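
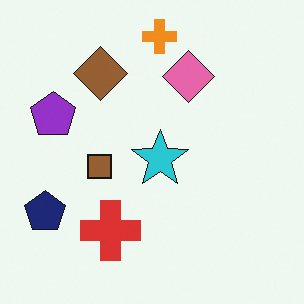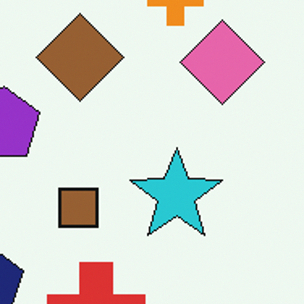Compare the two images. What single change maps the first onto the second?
The second image is the first cropped to a modestly smaller region and rescaled.

The visible shapes are larger and the field of view is narrower; shapes near the original edges may be partly or wholly outside the frame — a crop-and-rescale.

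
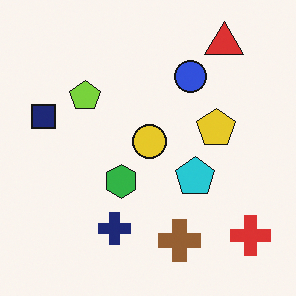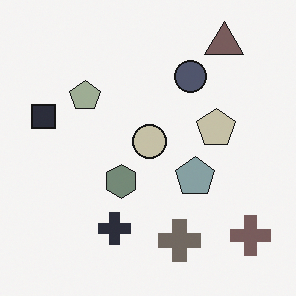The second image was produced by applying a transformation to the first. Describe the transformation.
Made much more muted (saturation change).

All colors are more muted and greyish — a global saturation change.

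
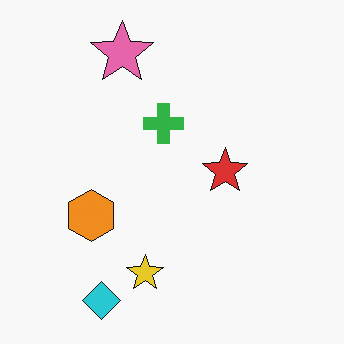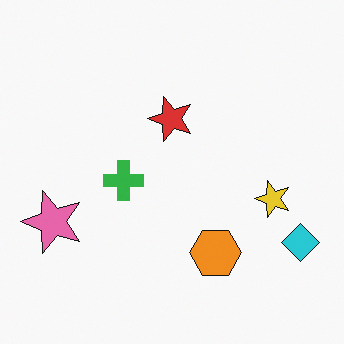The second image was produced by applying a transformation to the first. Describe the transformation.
This is the original image rotated 90° counter-clockwise.

The cyan diamond sits in the bottom-left of the first image and the bottom-right of the second — consistent with a whole-image 90° counter-clockwise rotation.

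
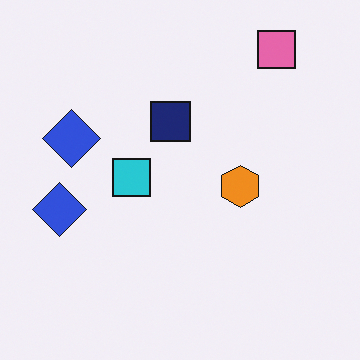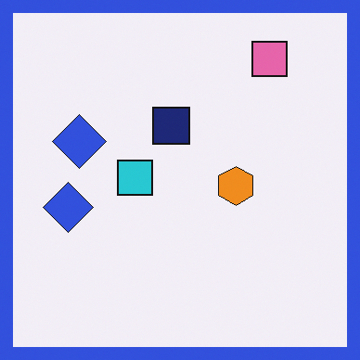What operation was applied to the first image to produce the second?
The image was framed with a blue border.

A solid blue frame runs around the edge of the second image, with the content slightly shrunk inside it.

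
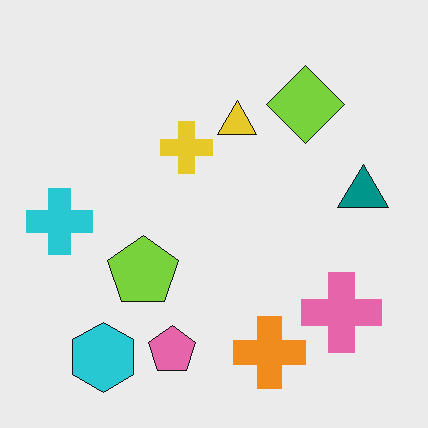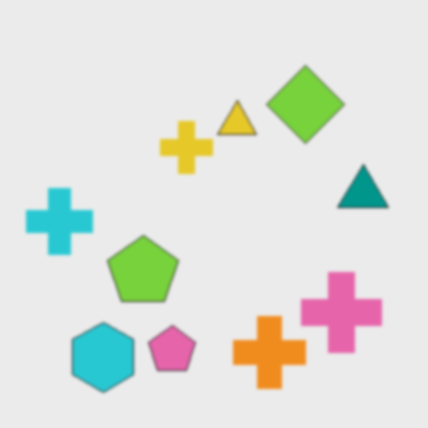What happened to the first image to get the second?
Slightly softened.

Shape edges and outlines are uniformly softened across the whole image.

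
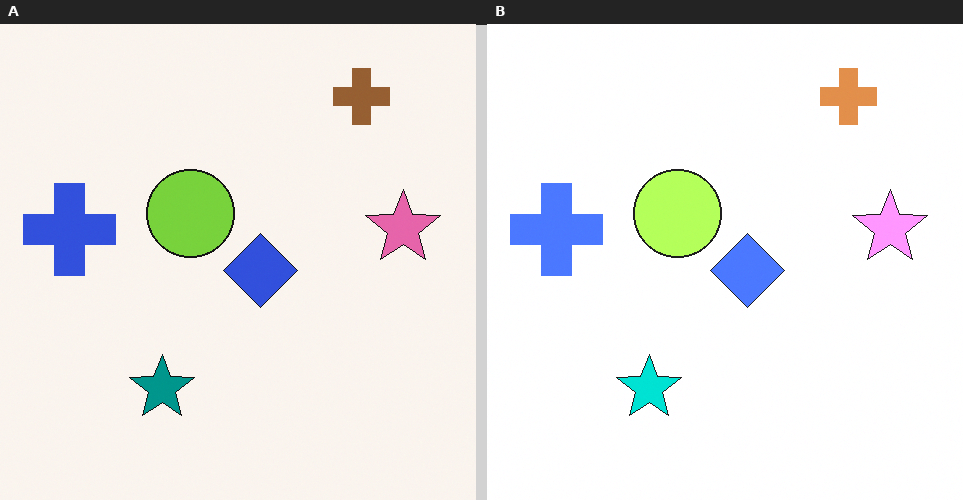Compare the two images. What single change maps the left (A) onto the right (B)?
The right (B) image is the left (A) brightened a lot.

Every pixel — background and shapes alike — is uniformly brightened.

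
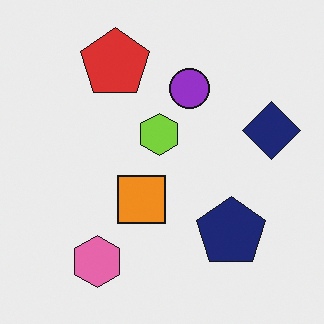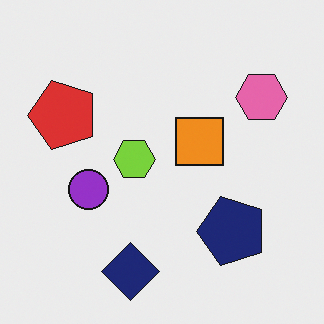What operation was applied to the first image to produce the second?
It was transposed (reflected across the top-left ↔ bottom-right diagonal).

Shapes have swapped their row and column positions — what was in the top-right is now in the bottom-left — a diagonal reflection.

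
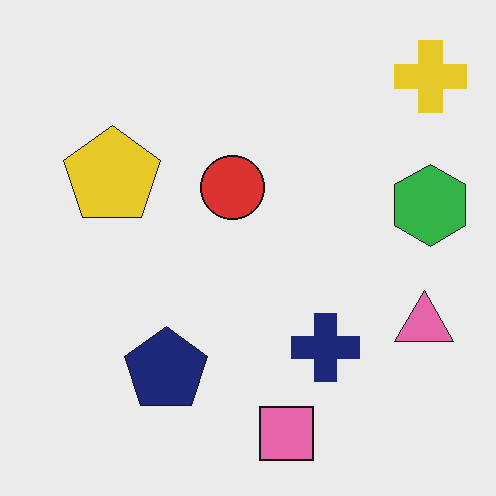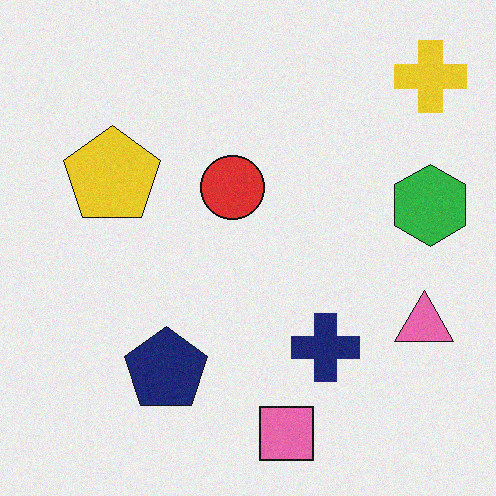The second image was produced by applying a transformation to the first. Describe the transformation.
This is the original image degraded with light additive noise.

Random speckle covers the whole image, including the flat background.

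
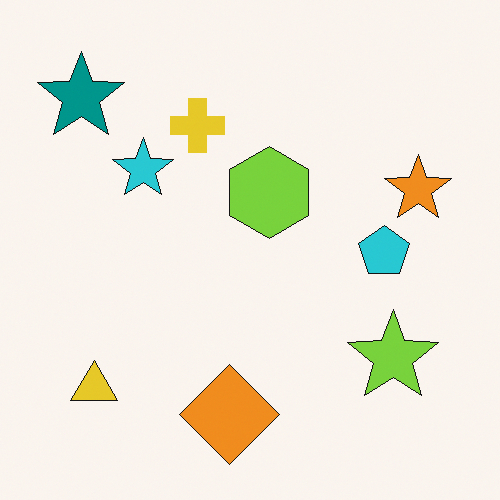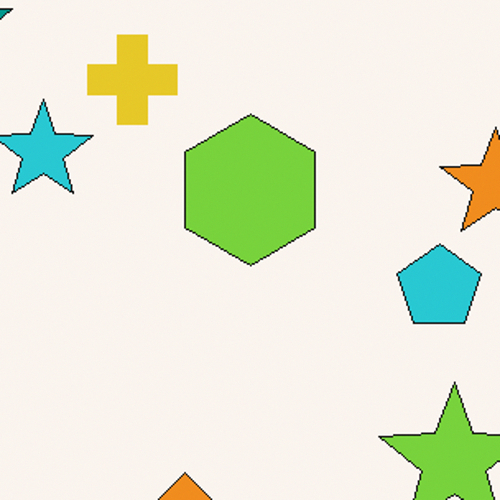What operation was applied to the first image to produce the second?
Cropped tightly and scaled back up.

The visible shapes are larger and the field of view is narrower; shapes near the original edges may be partly or wholly outside the frame — a crop-and-rescale.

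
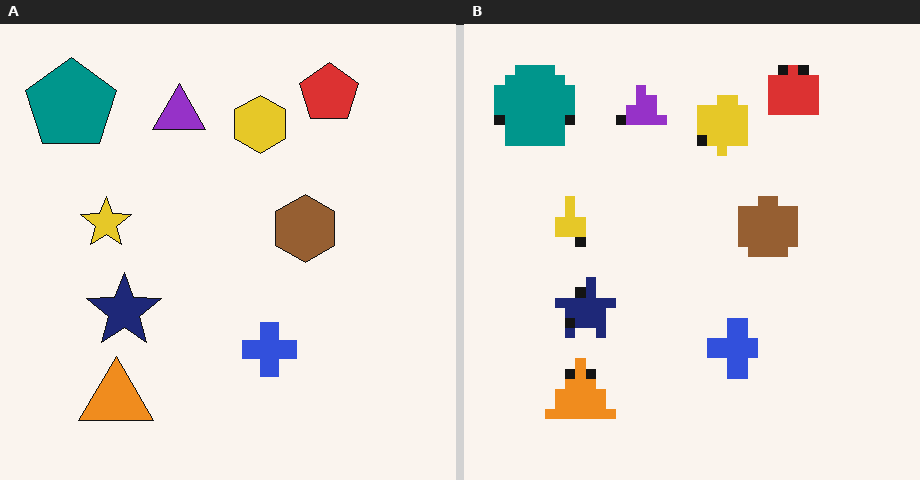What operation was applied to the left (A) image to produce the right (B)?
The image was coarsely pixelated.

Shapes are reduced to large square blocks; fine edges and outlines are lost — a downscale-then-upscale (mosaic) effect.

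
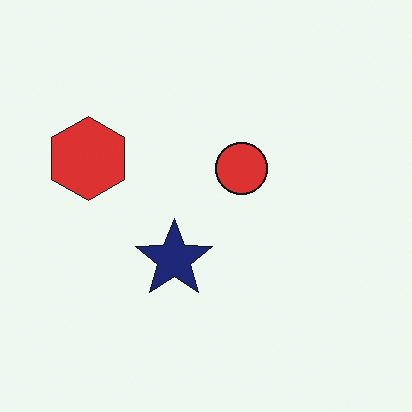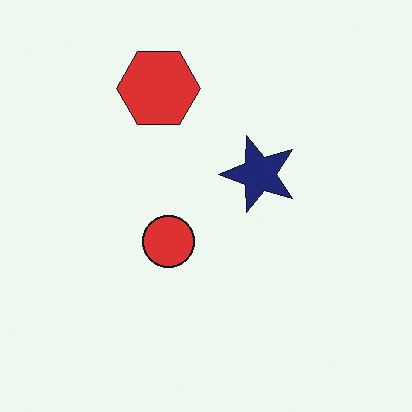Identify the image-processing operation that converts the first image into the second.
Transposed (reflected across the top-left ↔ bottom-right diagonal).

Shapes have swapped their row and column positions — what was in the top-right is now in the bottom-left — a diagonal reflection.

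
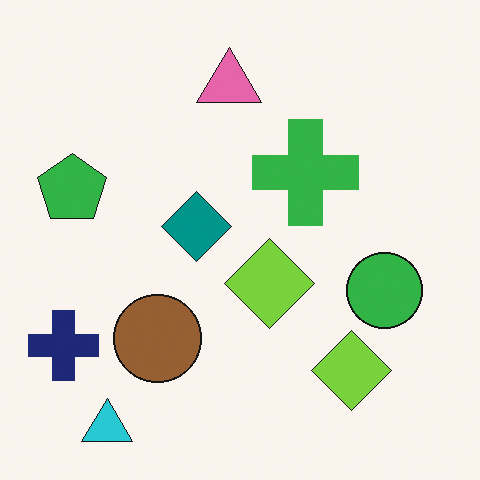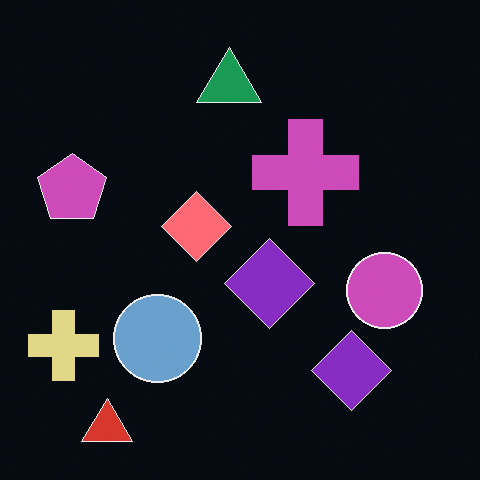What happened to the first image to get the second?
It was color-inverted (negative).

The light background has become dark and every shape's color is its complement — a photographic negative.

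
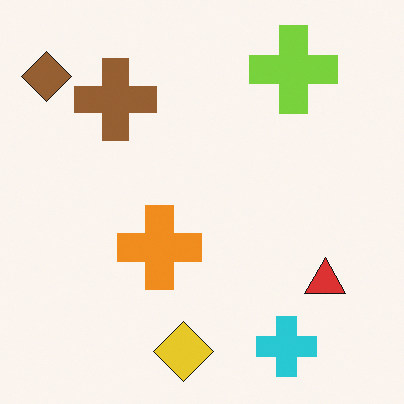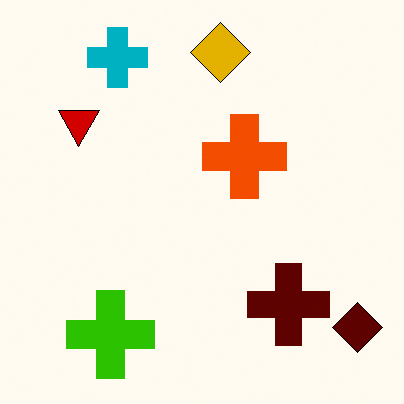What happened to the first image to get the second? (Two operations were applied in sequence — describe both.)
The second image is the first given much higher contrast, then rotated 180°.

Tones are pushed away from mid-grey across the whole image — a global contrast change. The brown diamond sits in the top-left of the first image and the bottom-right of the second — consistent with a whole-image 180° rotation.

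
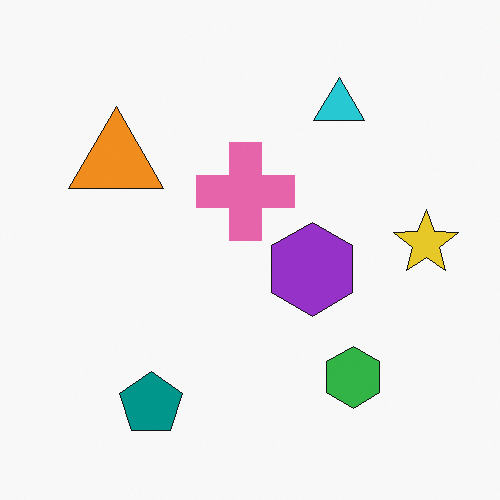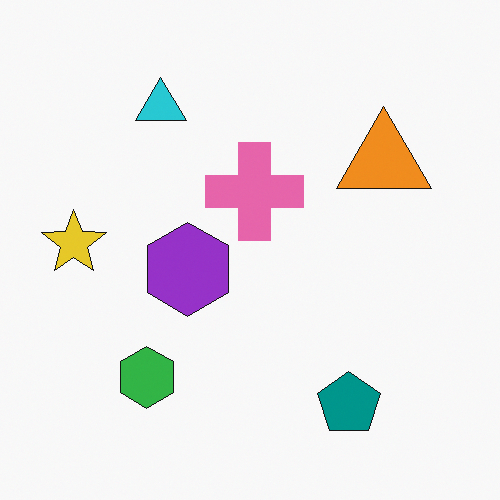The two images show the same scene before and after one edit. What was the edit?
The image was flipped horizontally (left ↔ right).

The yellow star is in the right of the first image and the left of the second — shapes on opposite sides of the vertical midline have swapped in a mirror flip.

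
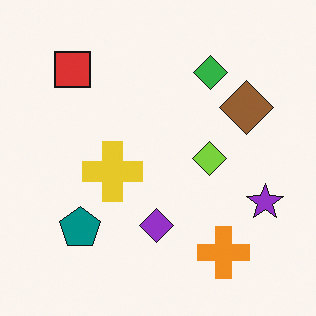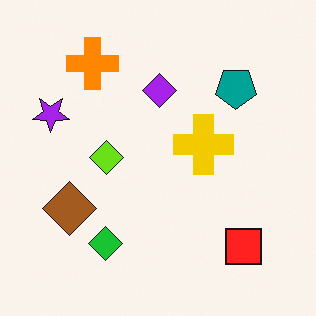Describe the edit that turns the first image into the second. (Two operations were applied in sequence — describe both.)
Rotated 180°, then slightly oversaturated.

The red square sits in the top-left of the first image and the bottom-right of the second — consistent with a whole-image 180° rotation. All colors are more vivid — a global saturation change.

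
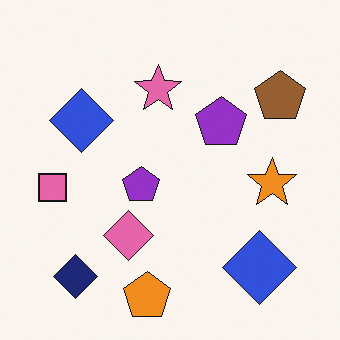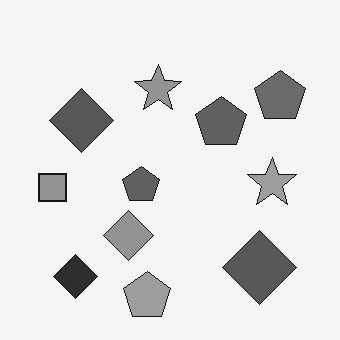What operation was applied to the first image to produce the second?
The transformation is: converted to grayscale.

All color is removed — every shape is now a shade of grey.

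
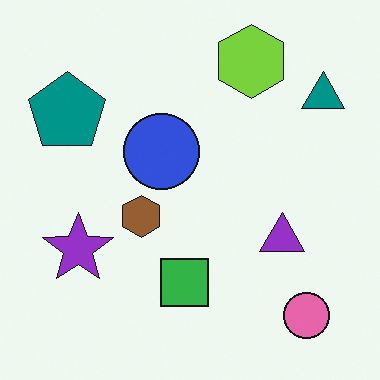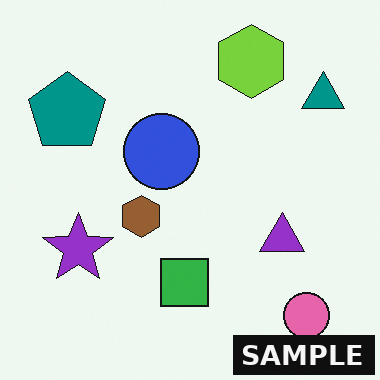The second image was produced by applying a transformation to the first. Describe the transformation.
It was watermarked with the text "SAMPLE" in the lower-right corner.

A dark label reading "SAMPLE" appears in the lower-right corner.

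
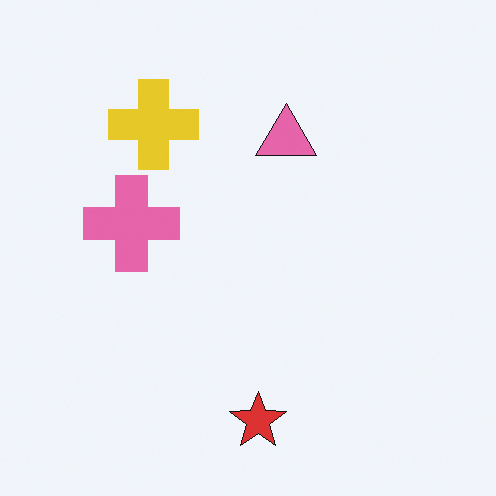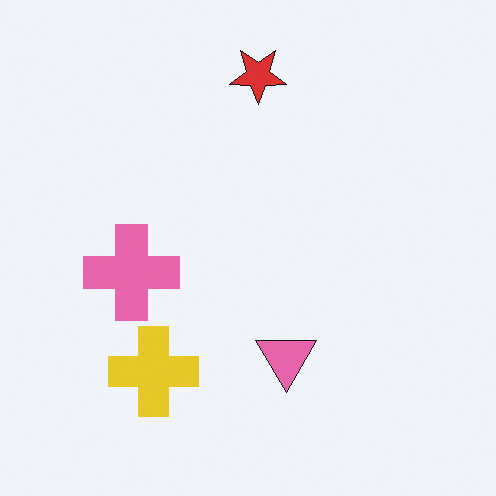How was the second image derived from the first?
This is the original image flipped vertically (top ↔ bottom).

The red star is in the bottom of the first image and the top of the second — shapes on opposite sides of the horizontal midline have swapped in a mirror flip.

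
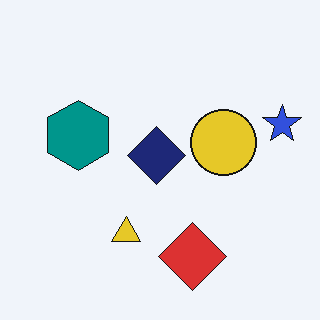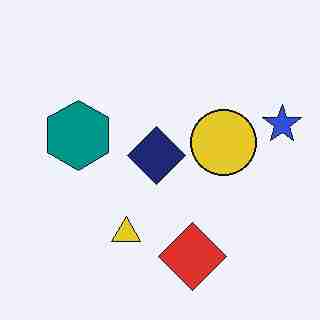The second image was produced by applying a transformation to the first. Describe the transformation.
This is the original image degraded with heavy JPEG compression.

Blocky 8×8 compression artifacts appear around shape edges and the flat background shows ringing — characteristic JPEG degradation.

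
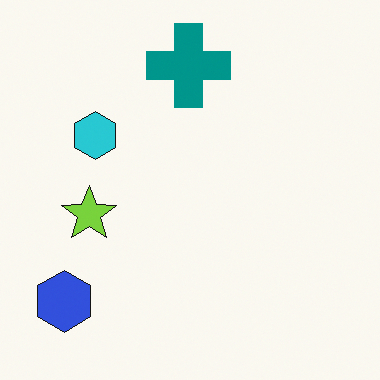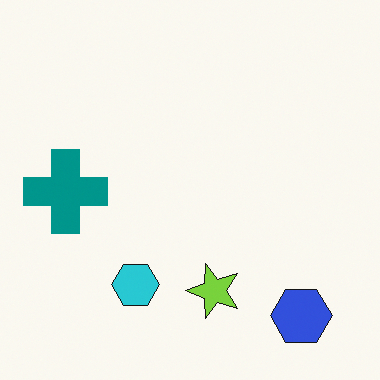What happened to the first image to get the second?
The second image is the first rotated 90° counter-clockwise.

The blue hexagon sits in the bottom-left of the first image and the bottom-right of the second — consistent with a whole-image 90° counter-clockwise rotation.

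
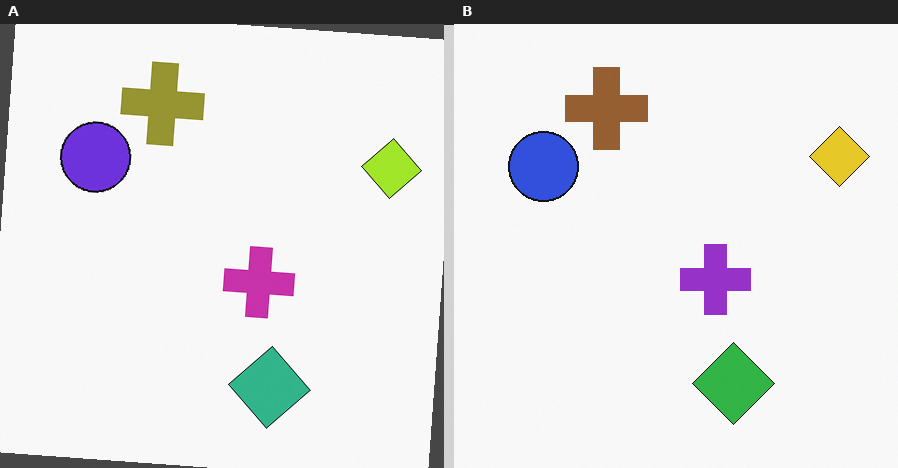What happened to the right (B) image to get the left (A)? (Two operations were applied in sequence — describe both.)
The transformation is: rotated clockwise by a slight angle, then hue-shifted by a small amount.

Every shape is tilted by the same angle and the image corners show triangular fill wedges — a whole-image rotation by a non-right angle. Every shape's color has rotated by the same amount around the hue wheel — a uniform hue shift.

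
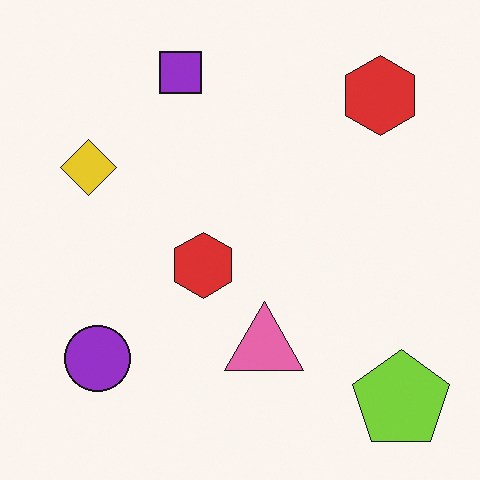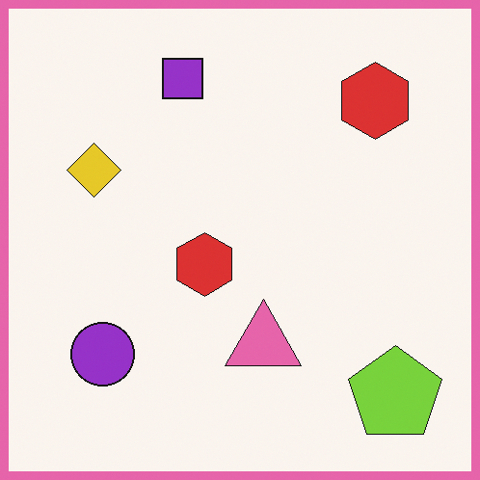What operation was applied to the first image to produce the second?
It was framed with a pink border.

A solid pink frame runs around the edge of the second image, with the content slightly shrunk inside it.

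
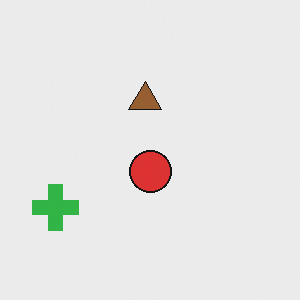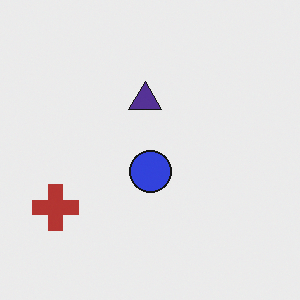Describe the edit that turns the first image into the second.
Hue-shifted by a large amount.

Every shape's color has rotated by the same amount around the hue wheel — a uniform hue shift.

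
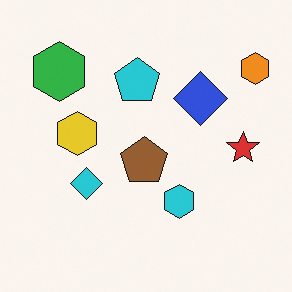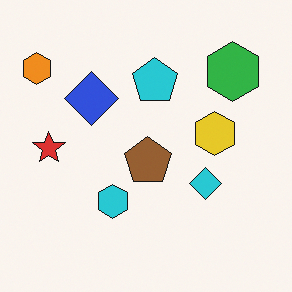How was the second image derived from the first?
This is the original image flipped horizontally (left ↔ right).

The orange hexagon is in the top-right of the first image and the top-left of the second — shapes on opposite sides of the vertical midline have swapped in a mirror flip.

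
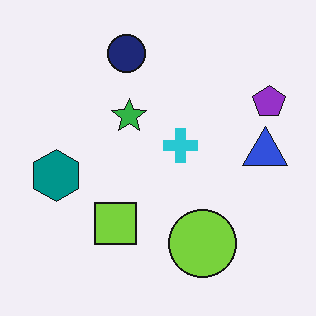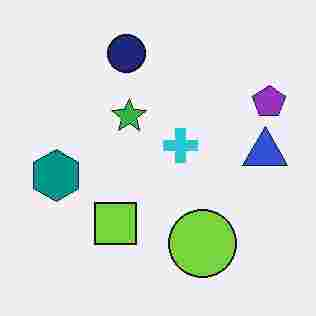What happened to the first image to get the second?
Degraded with heavy JPEG compression.

Blocky 8×8 compression artifacts appear around shape edges and the flat background shows ringing — characteristic JPEG degradation.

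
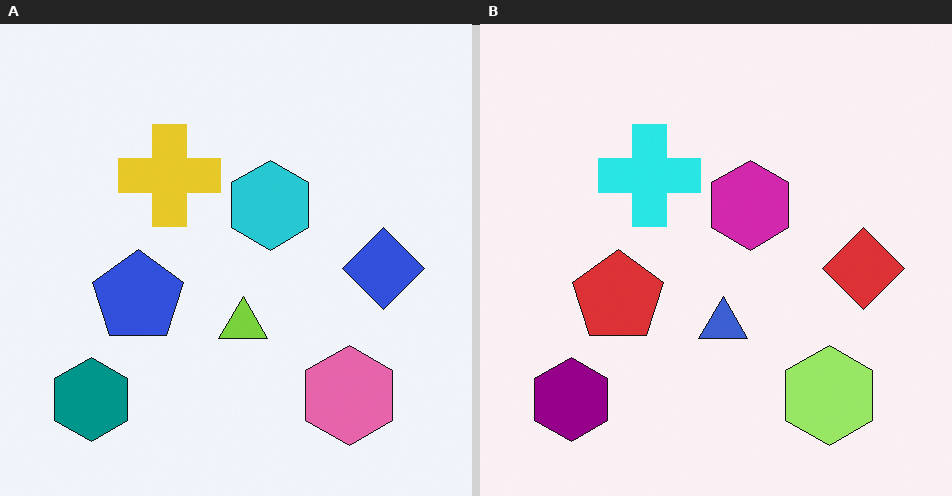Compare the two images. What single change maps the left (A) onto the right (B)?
This is the original image hue-shifted through roughly a third of the color wheel.

Every shape's color has rotated by the same amount around the hue wheel — a uniform hue shift.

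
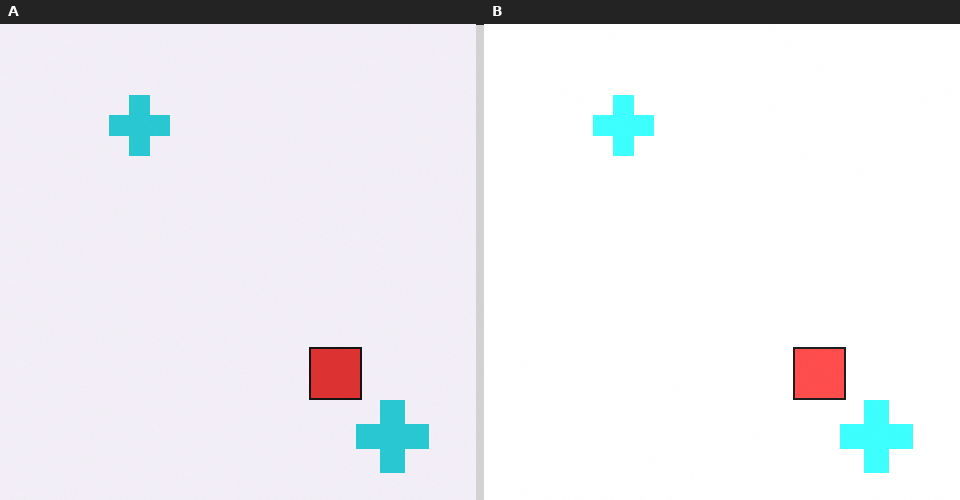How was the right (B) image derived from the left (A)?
The transformation is: substantially brightened.

Every pixel — background and shapes alike — is uniformly brightened.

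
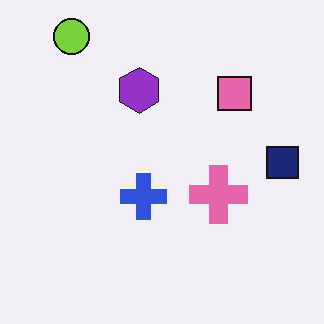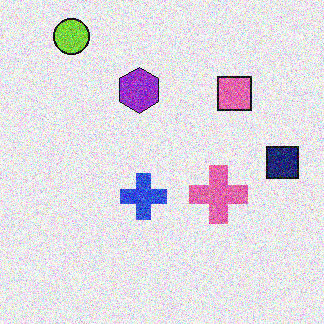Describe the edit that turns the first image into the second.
The image was degraded with heavy additive noise.

Random speckle covers the whole image, including the flat background.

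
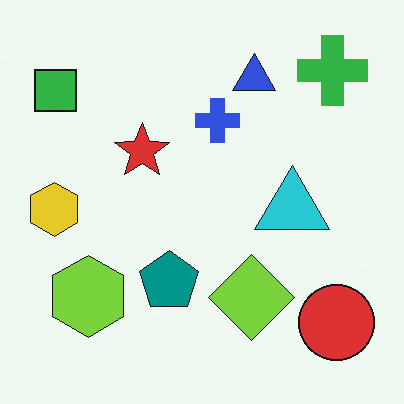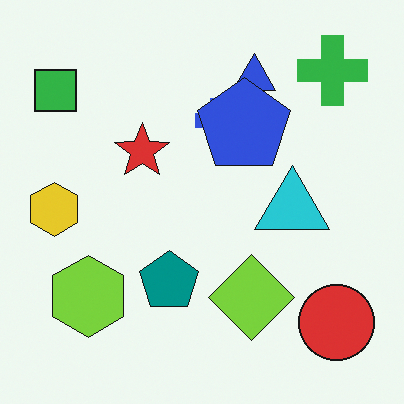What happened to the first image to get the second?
It was overlaid with an additional blue pentagon.

A blue pentagon appears in the second image that is absent from the first.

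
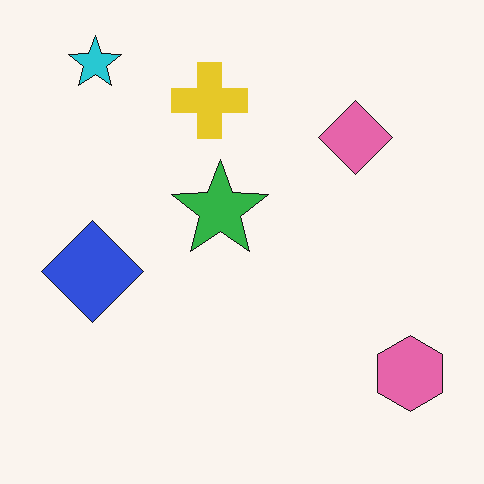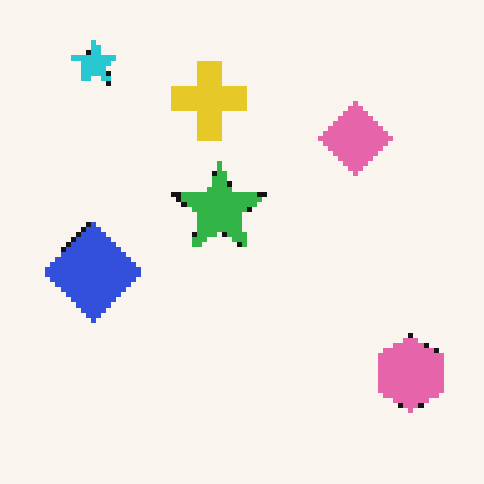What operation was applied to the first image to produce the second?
The transformation is: mildly pixelated.

Shapes are reduced to large square blocks; fine edges and outlines are lost — a downscale-then-upscale (mosaic) effect.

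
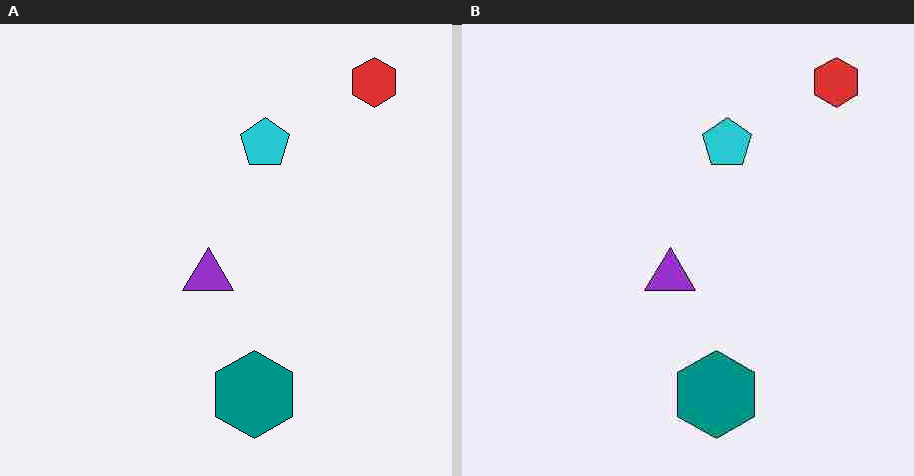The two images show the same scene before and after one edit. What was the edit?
The right (B) image is the left (A) heavily JPEG-compressed with obvious blocking artifacts.

Blocky 8×8 compression artifacts appear around shape edges and the flat background shows ringing — characteristic JPEG degradation.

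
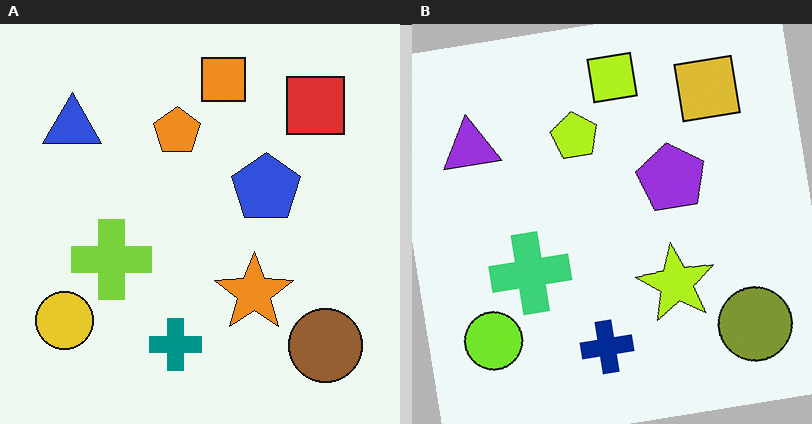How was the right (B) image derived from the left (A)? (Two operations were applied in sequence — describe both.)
It was hue-shifted by a small amount, then rotated counter-clockwise by a few degrees.

Every shape's color has rotated by the same amount around the hue wheel — a uniform hue shift. Every shape is tilted by the same angle and the image corners show triangular fill wedges — a whole-image rotation by a non-right angle.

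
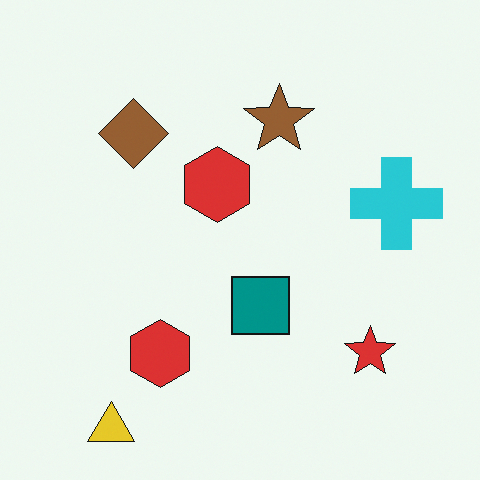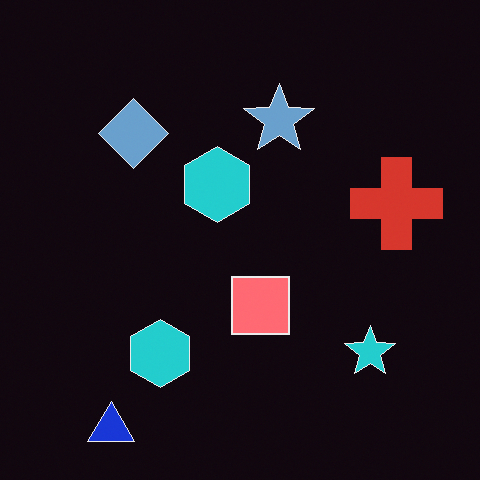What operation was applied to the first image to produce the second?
The second image is the first color-inverted (negative).

The light background has become dark and every shape's color is its complement — a photographic negative.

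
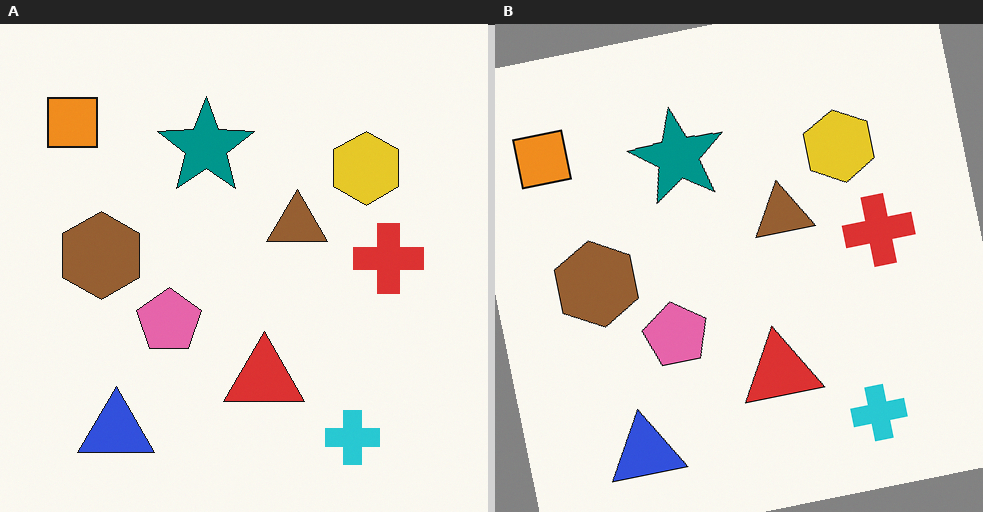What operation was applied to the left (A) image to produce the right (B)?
The right (B) image is the left (A) rotated counter-clockwise by a slight angle.

Every shape is tilted by the same angle and the image corners show triangular fill wedges — a whole-image rotation by a non-right angle.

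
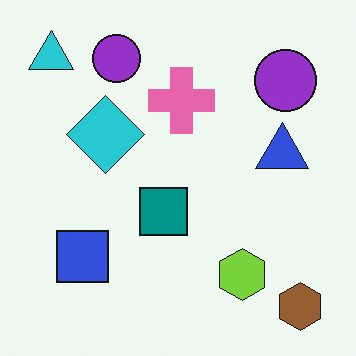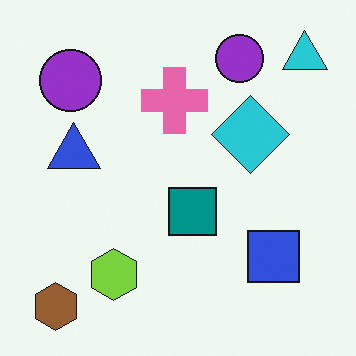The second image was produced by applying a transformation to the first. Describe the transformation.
This is the original image flipped horizontally (left ↔ right).

The cyan triangle is in the top-left of the first image and the top-right of the second — shapes on opposite sides of the vertical midline have swapped in a mirror flip.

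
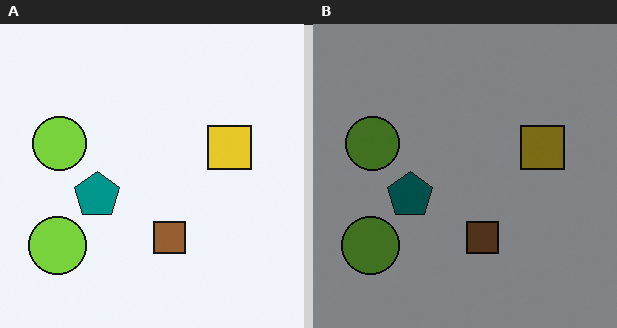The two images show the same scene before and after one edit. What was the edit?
The image was noticeably darkened.

Every pixel — background and shapes alike — is uniformly darkened.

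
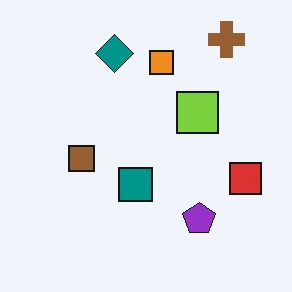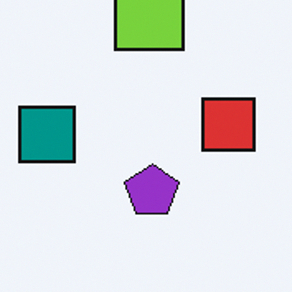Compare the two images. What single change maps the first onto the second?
It was cropped tightly and scaled back up.

The visible shapes are larger and the field of view is narrower; shapes near the original edges may be partly or wholly outside the frame — a crop-and-rescale.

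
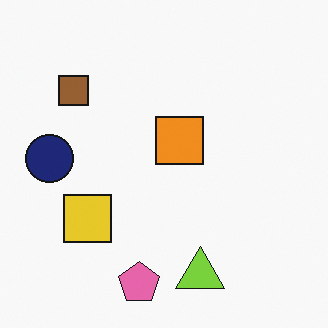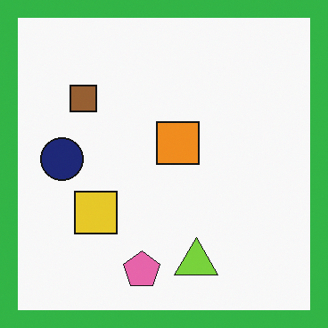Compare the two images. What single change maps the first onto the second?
This is the original image framed with a green border.

A solid green frame runs around the edge of the second image, with the content slightly shrunk inside it.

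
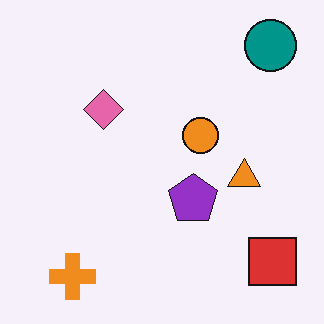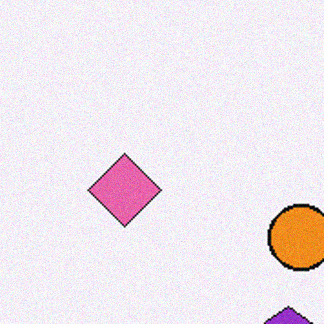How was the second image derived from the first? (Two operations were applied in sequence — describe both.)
This is the original image cropped tightly and scaled back up, then degraded with light additive noise.

The visible shapes are larger and the field of view is narrower; shapes near the original edges may be partly or wholly outside the frame — a crop-and-rescale. Random speckle covers the whole image, including the flat background.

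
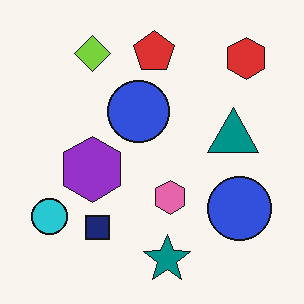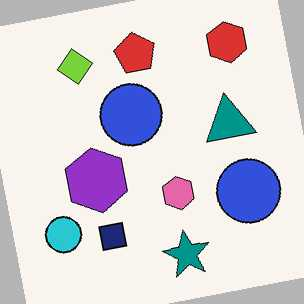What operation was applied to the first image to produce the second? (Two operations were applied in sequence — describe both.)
The second image is the first rotated counter-clockwise by a small amount, then JPEG-compressed with visible artifacts.

Every shape is tilted by the same angle and the image corners show triangular fill wedges — a whole-image rotation by a non-right angle. Blocky 8×8 compression artifacts appear around shape edges and the flat background shows ringing — characteristic JPEG degradation.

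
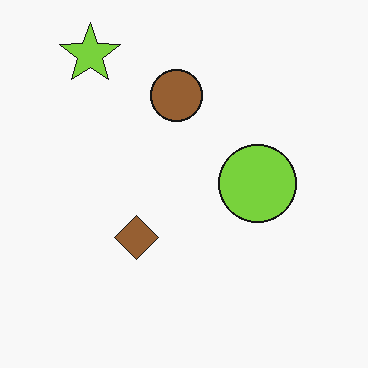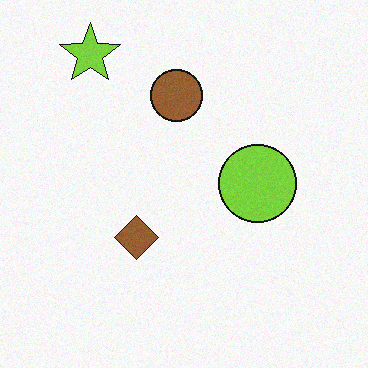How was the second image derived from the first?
Degraded with light additive noise.

Random speckle covers the whole image, including the flat background.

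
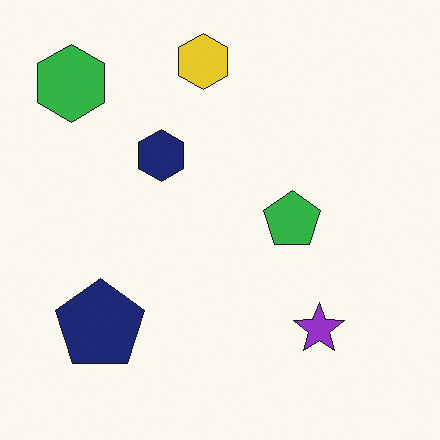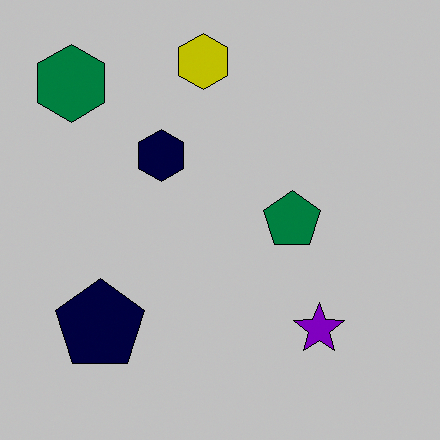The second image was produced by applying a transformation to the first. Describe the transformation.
It was heavily posterized to just a handful of flat colors.

Each flat color has snapped to a coarser quantized level — most visibly, the near-white background has dropped to a flat grey.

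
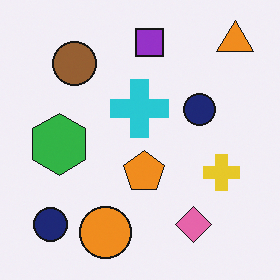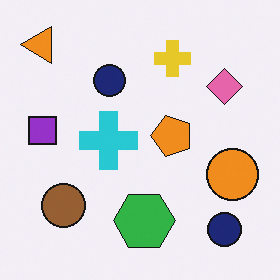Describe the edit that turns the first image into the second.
The second image is the first rotated 90° counter-clockwise.

The orange triangle sits in the top-right of the first image and the top-left of the second — consistent with a whole-image 90° counter-clockwise rotation.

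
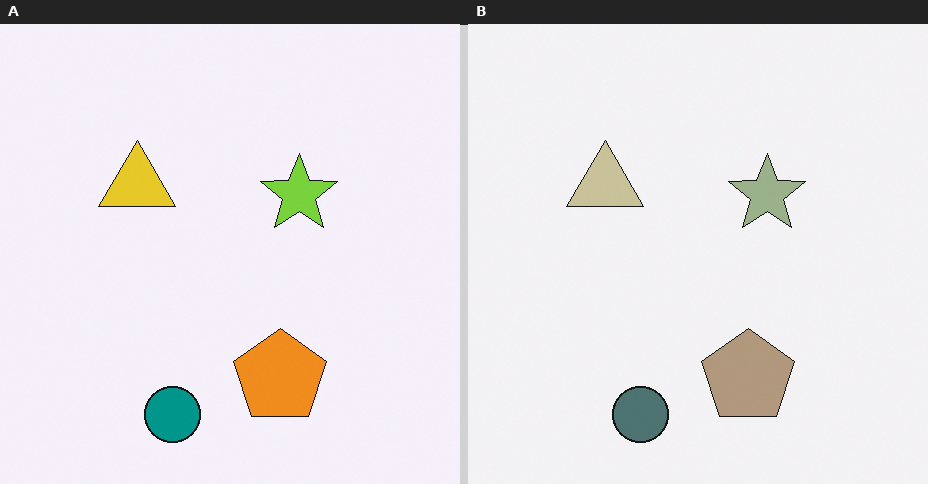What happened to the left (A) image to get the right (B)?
Heavily desaturated.

All colors are more muted and greyish — a global saturation change.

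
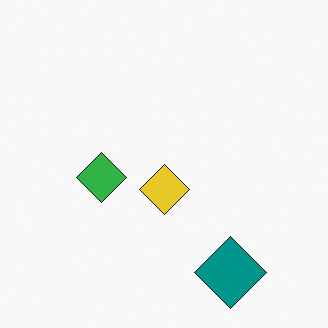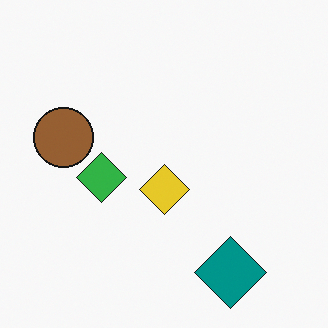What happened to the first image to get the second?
The second image is the first overlaid with an additional brown circle.

A brown circle appears in the second image that is absent from the first.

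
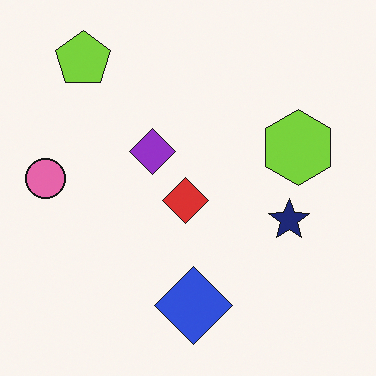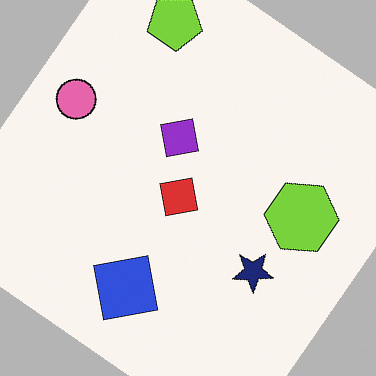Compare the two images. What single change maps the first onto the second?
Rotated clockwise by a large amount — several tens of degrees.

Every shape is tilted by the same angle and the image corners show triangular fill wedges — a whole-image rotation by a non-right angle.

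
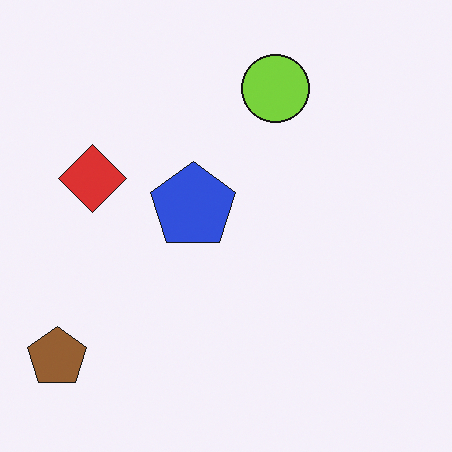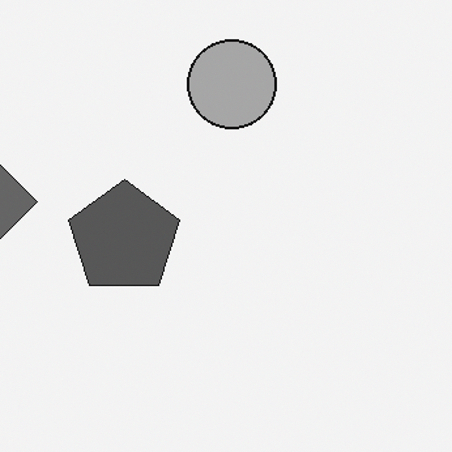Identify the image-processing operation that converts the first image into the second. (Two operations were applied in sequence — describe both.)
Cropped slightly and scaled back up, then converted to grayscale.

The visible shapes are larger and the field of view is narrower; shapes near the original edges may be partly or wholly outside the frame — a crop-and-rescale. All color is removed — every shape is now a shade of grey.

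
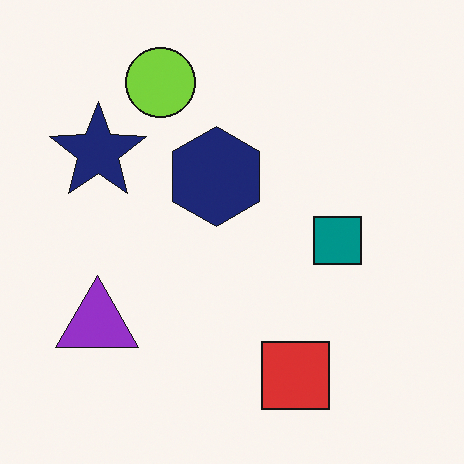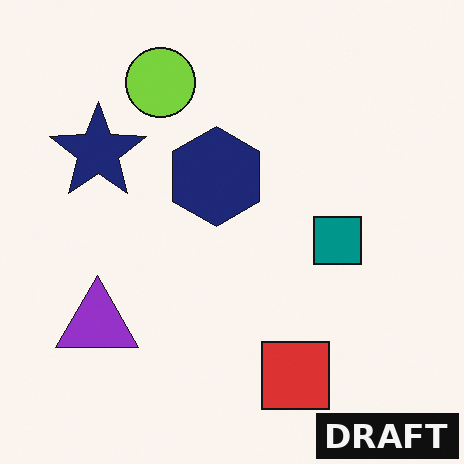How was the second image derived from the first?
The second image is the first watermarked with the text "DRAFT" in the lower-right corner.

A dark label reading "DRAFT" appears in the lower-right corner.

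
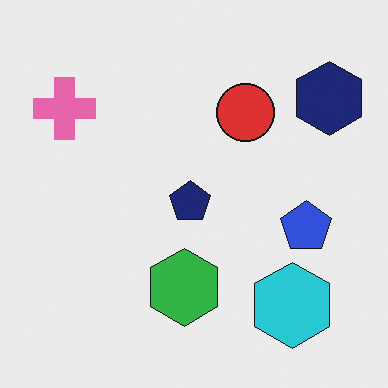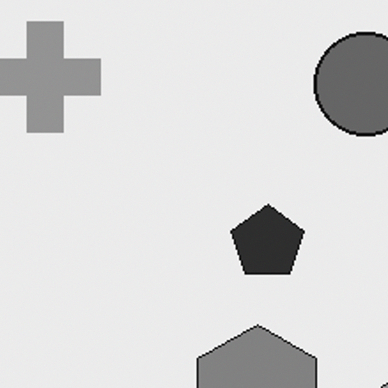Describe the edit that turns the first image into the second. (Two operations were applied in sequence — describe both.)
It was converted to grayscale, then cropped to a noticeably smaller region and rescaled.

All color is removed — every shape is now a shade of grey. The visible shapes are larger and the field of view is narrower; shapes near the original edges may be partly or wholly outside the frame — a crop-and-rescale.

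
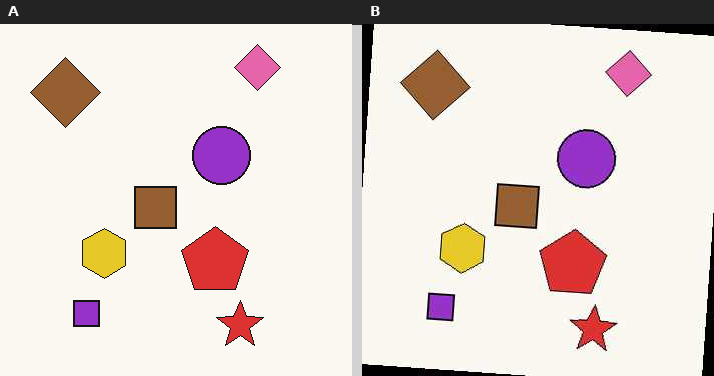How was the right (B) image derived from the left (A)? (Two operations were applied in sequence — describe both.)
The right (B) image is the left (A) rotated clockwise by a slight angle, then given moderate JPEG compression.

Every shape is tilted by the same angle and the image corners show triangular fill wedges — a whole-image rotation by a non-right angle. Blocky 8×8 compression artifacts appear around shape edges and the flat background shows ringing — characteristic JPEG degradation.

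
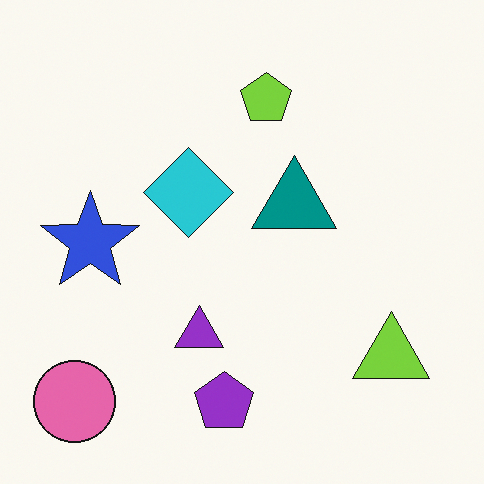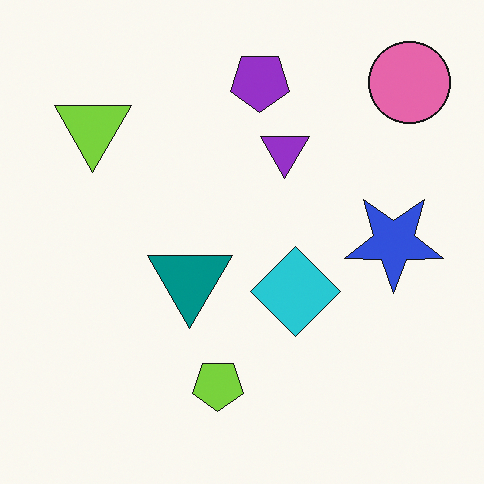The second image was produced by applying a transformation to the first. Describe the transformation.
The image was rotated 180°.

The pink circle sits in the bottom-left of the first image and the top-right of the second — consistent with a whole-image 180° rotation.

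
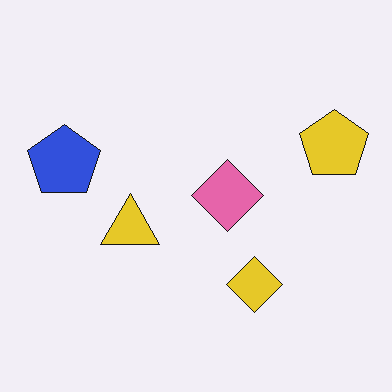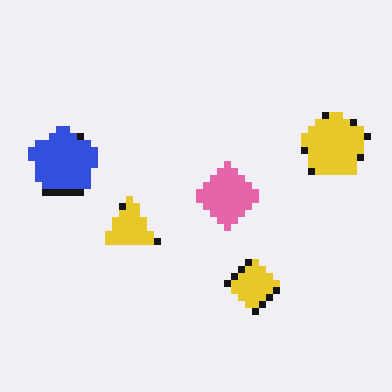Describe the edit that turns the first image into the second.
The transformation is: moderately pixelated.

Shapes are reduced to large square blocks; fine edges and outlines are lost — a downscale-then-upscale (mosaic) effect.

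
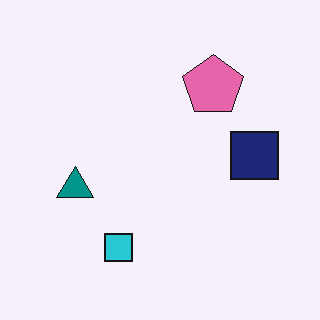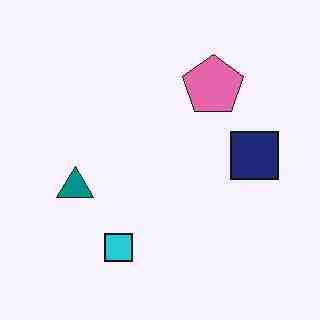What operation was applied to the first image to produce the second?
The second image is the first heavily JPEG-compressed with obvious blocking artifacts.

Blocky 8×8 compression artifacts appear around shape edges and the flat background shows ringing — characteristic JPEG degradation.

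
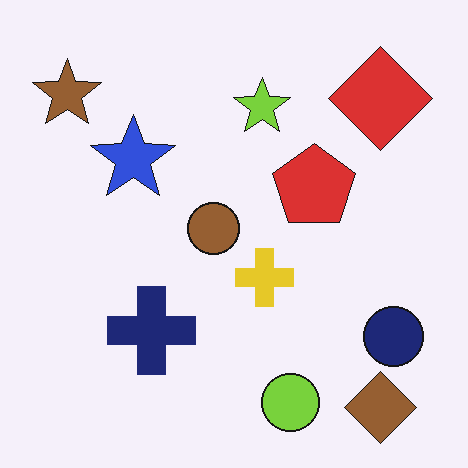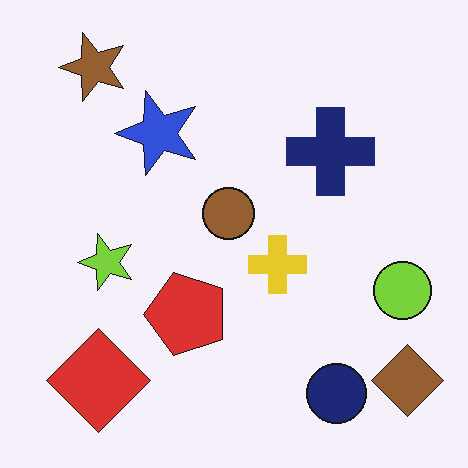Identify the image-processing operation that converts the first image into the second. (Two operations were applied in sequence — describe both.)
The transformation is: given moderate JPEG compression, then transposed (reflected across the top-left ↔ bottom-right diagonal).

Blocky 8×8 compression artifacts appear around shape edges and the flat background shows ringing — characteristic JPEG degradation. Shapes have swapped their row and column positions — what was in the top-right is now in the bottom-left — a diagonal reflection.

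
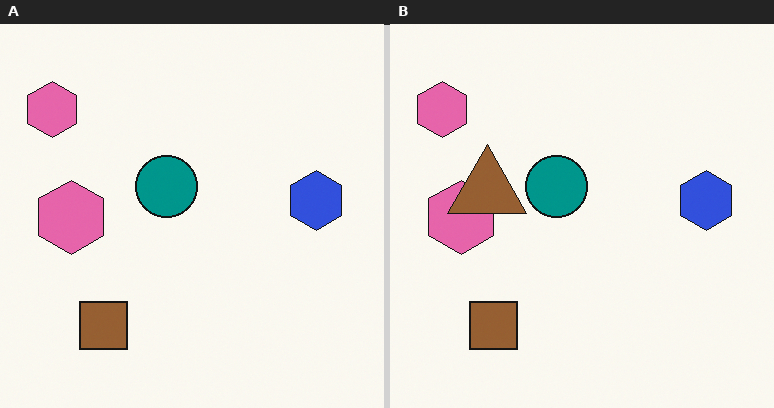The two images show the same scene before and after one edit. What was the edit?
The image was overlaid with an additional brown triangle.

A brown triangle appears in the right (B) image that is absent from the left (A).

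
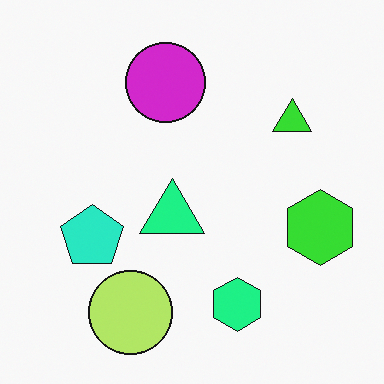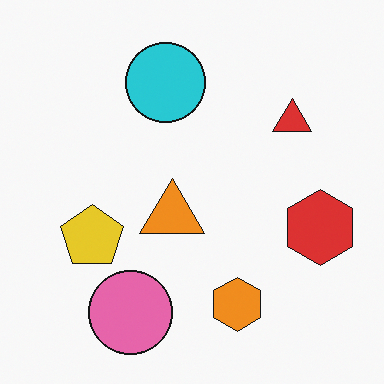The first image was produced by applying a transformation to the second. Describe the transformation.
This is the original image hue-shifted by a moderate amount.

Every shape's color has rotated by the same amount around the hue wheel — a uniform hue shift.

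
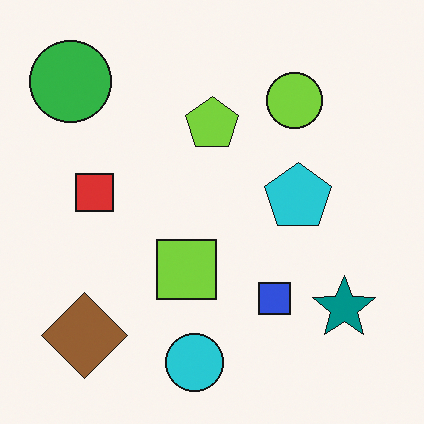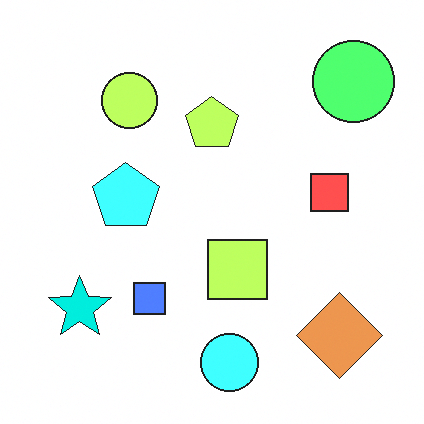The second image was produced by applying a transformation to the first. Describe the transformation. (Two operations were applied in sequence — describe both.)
This is the original image flipped horizontally (left ↔ right), then substantially brightened.

The green circle is in the top-left of the first image and the top-right of the second — shapes on opposite sides of the vertical midline have swapped in a mirror flip. Every pixel — background and shapes alike — is uniformly brightened.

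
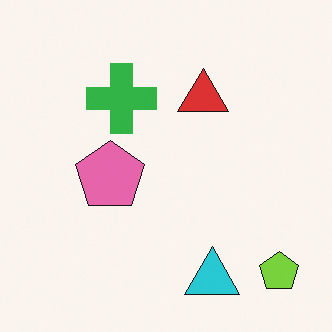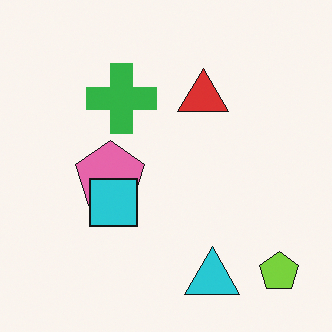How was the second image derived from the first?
The transformation is: overlaid with an additional cyan square.

A cyan square appears in the second image that is absent from the first.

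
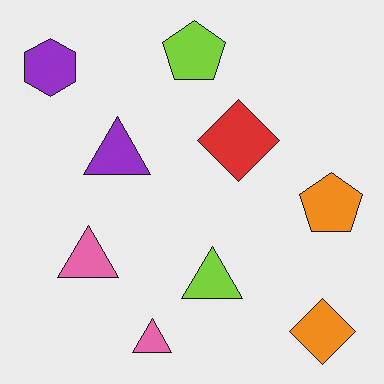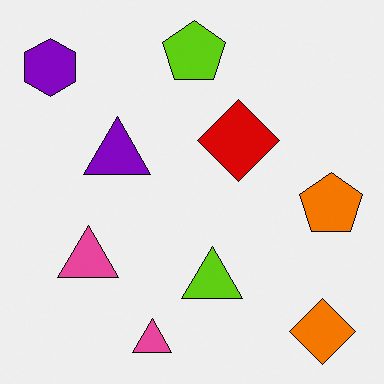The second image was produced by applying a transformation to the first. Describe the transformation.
It was given slightly increased contrast.

Tones are pushed away from mid-grey across the whole image — a global contrast change.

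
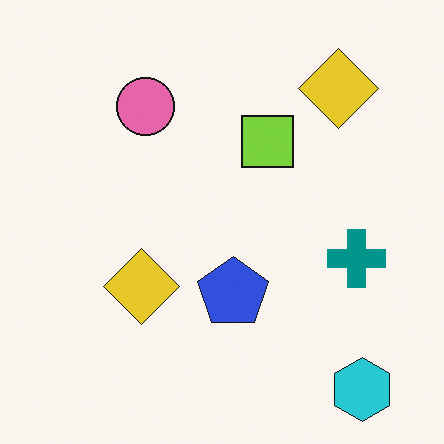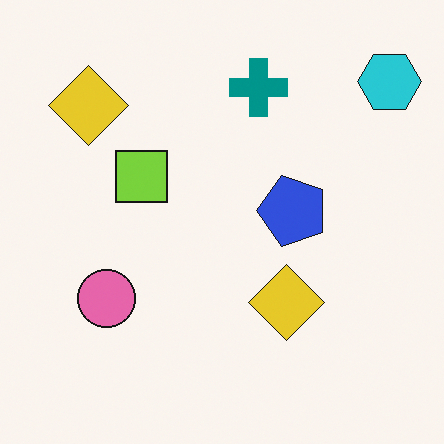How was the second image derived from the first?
The transformation is: rotated 90° counter-clockwise.

The cyan hexagon sits in the bottom-right of the first image and the top-right of the second — consistent with a whole-image 90° counter-clockwise rotation.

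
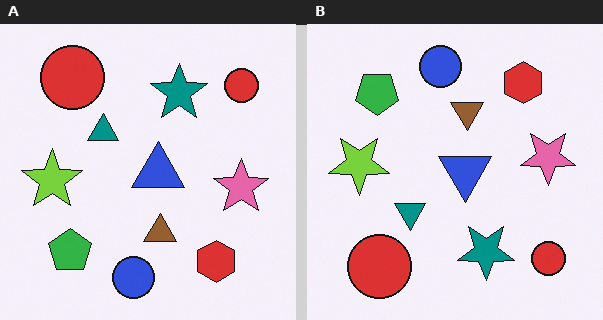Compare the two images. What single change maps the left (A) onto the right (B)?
Flipped vertically (top ↔ bottom).

The blue circle is in the bottom of the left (A) image and the top of the right (B) — shapes on opposite sides of the horizontal midline have swapped in a mirror flip.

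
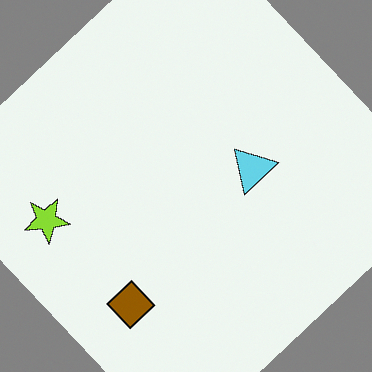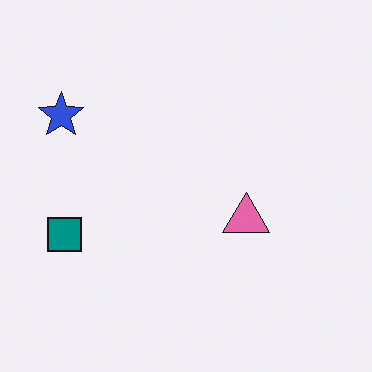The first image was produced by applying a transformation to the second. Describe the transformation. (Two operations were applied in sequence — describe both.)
It was rotated counter-clockwise by a large amount — several tens of degrees, then hue-shifted through roughly half the color wheel.

Every shape is tilted by the same angle and the image corners show triangular fill wedges — a whole-image rotation by a non-right angle. Every shape's color has rotated by the same amount around the hue wheel — a uniform hue shift.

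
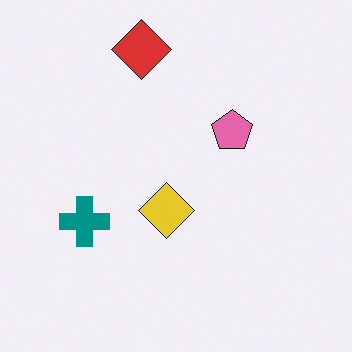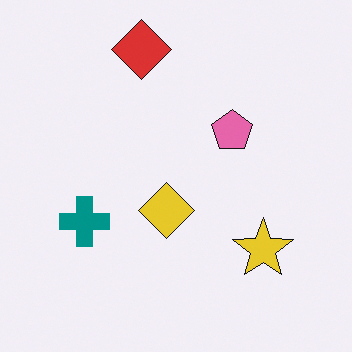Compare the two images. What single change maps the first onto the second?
Overlaid with an additional yellow star.

A yellow star appears in the second image that is absent from the first.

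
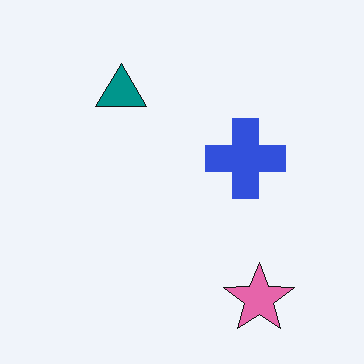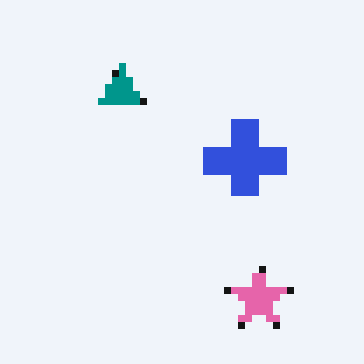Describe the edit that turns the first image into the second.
This is the original image moderately pixelated.

Shapes are reduced to large square blocks; fine edges and outlines are lost — a downscale-then-upscale (mosaic) effect.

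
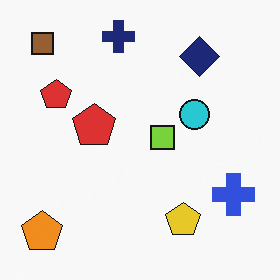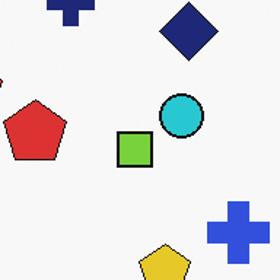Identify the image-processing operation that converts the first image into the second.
Cropped to a modestly smaller region and rescaled.

The visible shapes are larger and the field of view is narrower; shapes near the original edges may be partly or wholly outside the frame — a crop-and-rescale.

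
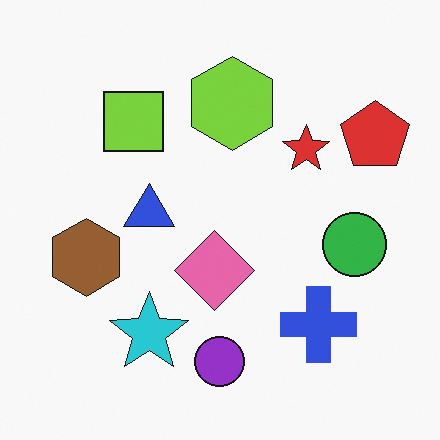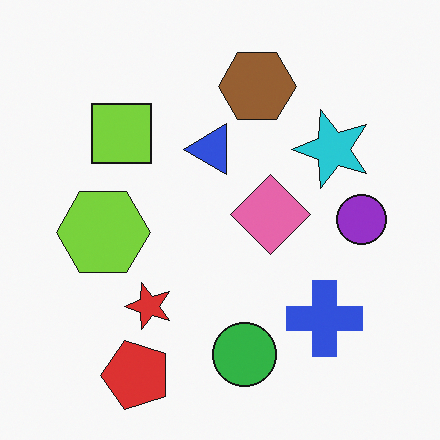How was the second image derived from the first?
It was transposed (reflected across the top-left ↔ bottom-right diagonal).

Shapes have swapped their row and column positions — what was in the top-right is now in the bottom-left — a diagonal reflection.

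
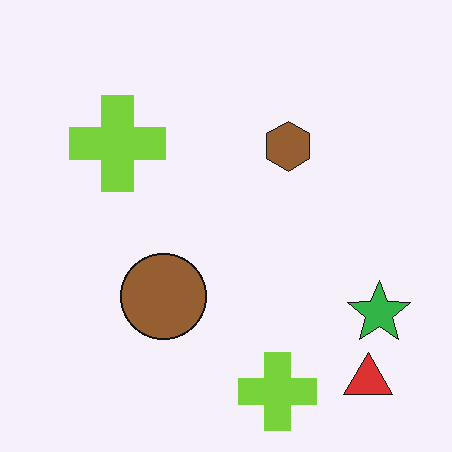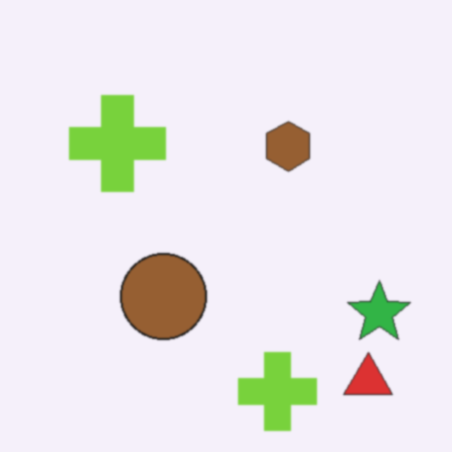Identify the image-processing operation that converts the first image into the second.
The transformation is: slightly softened.

Shape edges and outlines are uniformly softened across the whole image.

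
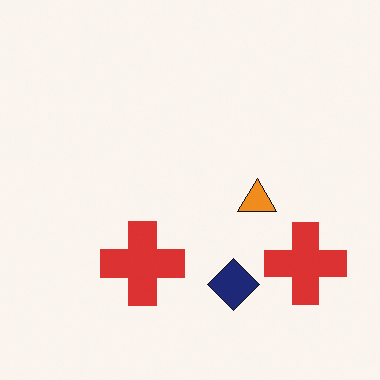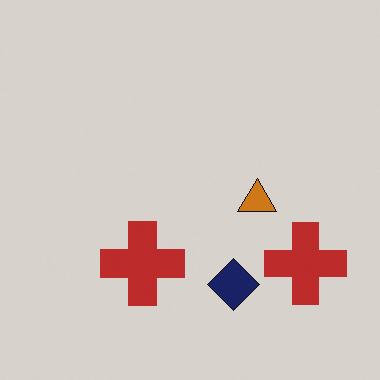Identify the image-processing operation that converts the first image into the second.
This is the original image slightly darkened.

Every pixel — background and shapes alike — is uniformly darkened.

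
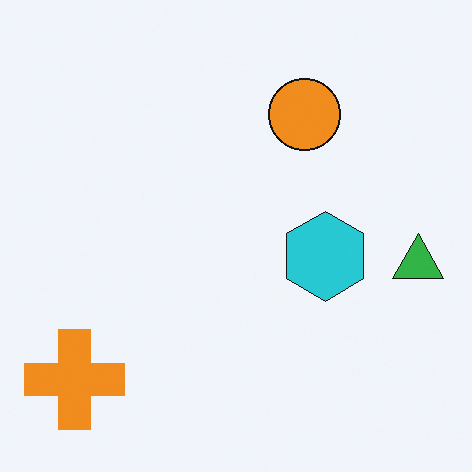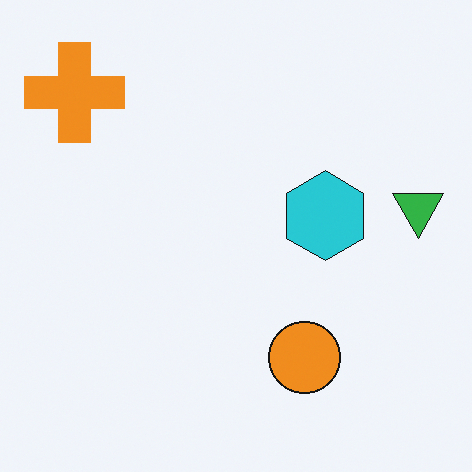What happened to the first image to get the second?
Flipped vertically (top ↔ bottom).

The orange cross is in the bottom-left of the first image and the top-left of the second — shapes on opposite sides of the horizontal midline have swapped in a mirror flip.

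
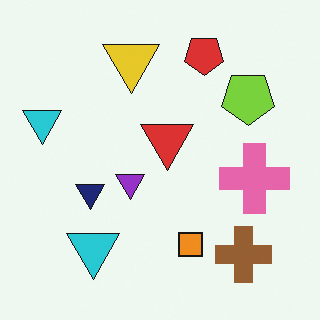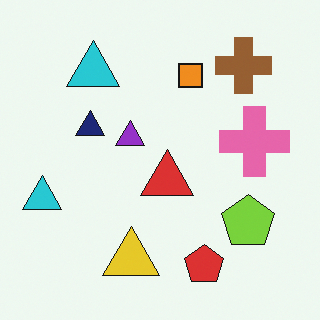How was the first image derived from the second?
Flipped vertically (top ↔ bottom).

The red pentagon is in the bottom of the second image and the top of the first — shapes on opposite sides of the horizontal midline have swapped in a mirror flip.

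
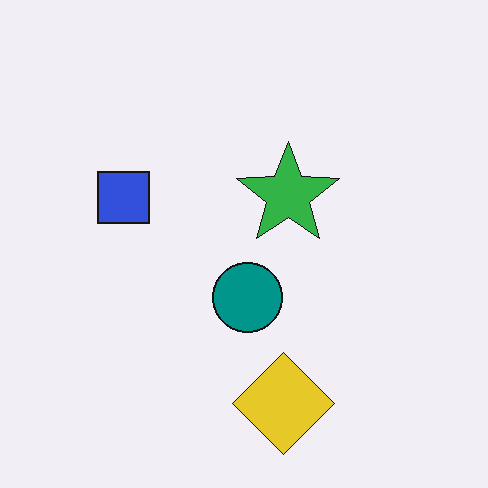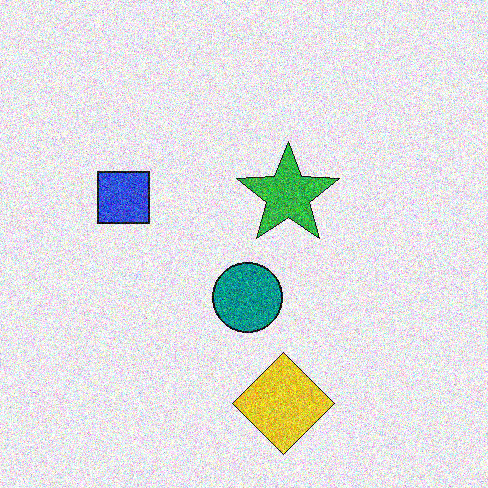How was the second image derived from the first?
It was degraded with strong gaussian noise.

Random speckle covers the whole image, including the flat background.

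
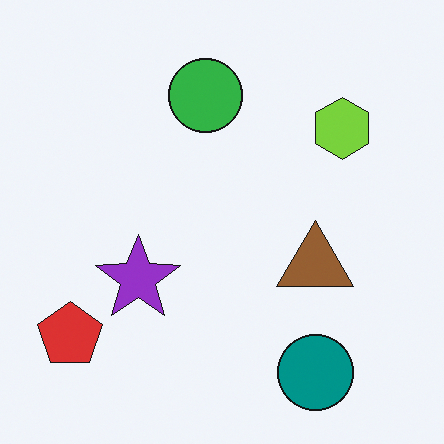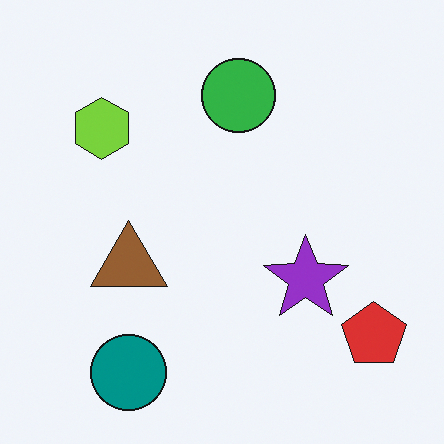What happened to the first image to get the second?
The image was flipped horizontally (left ↔ right).

The red pentagon is in the bottom-left of the first image and the bottom-right of the second — shapes on opposite sides of the vertical midline have swapped in a mirror flip.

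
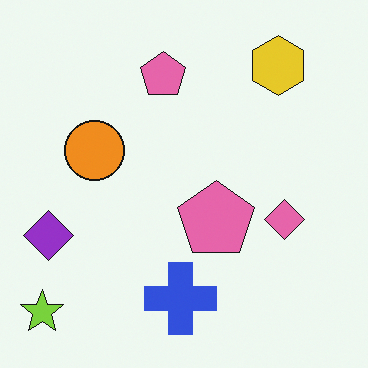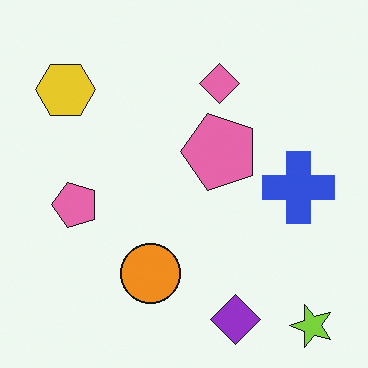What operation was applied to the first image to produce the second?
Rotated 90° counter-clockwise.

The lime star sits in the bottom-left of the first image and the bottom-right of the second — consistent with a whole-image 90° counter-clockwise rotation.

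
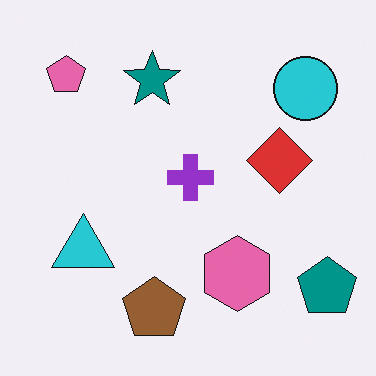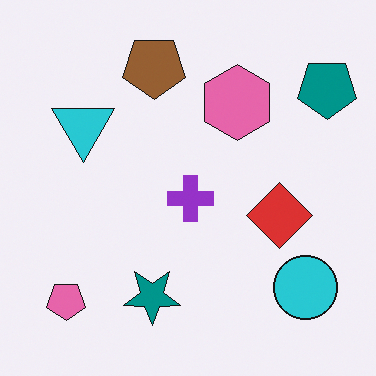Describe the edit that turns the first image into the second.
It was flipped vertically (top ↔ bottom).

The brown pentagon is in the bottom of the first image and the top of the second — shapes on opposite sides of the horizontal midline have swapped in a mirror flip.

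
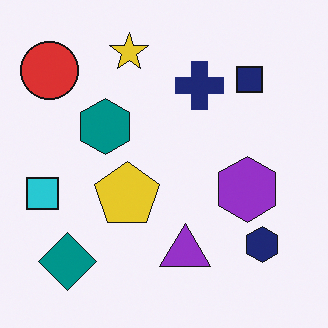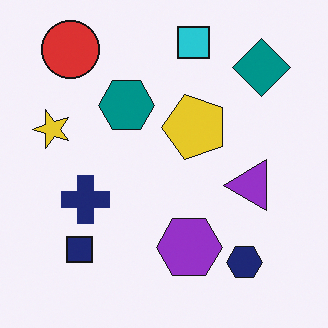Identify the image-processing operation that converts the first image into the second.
This is the original image transposed (reflected across the top-left ↔ bottom-right diagonal).

Shapes have swapped their row and column positions — what was in the top-right is now in the bottom-left — a diagonal reflection.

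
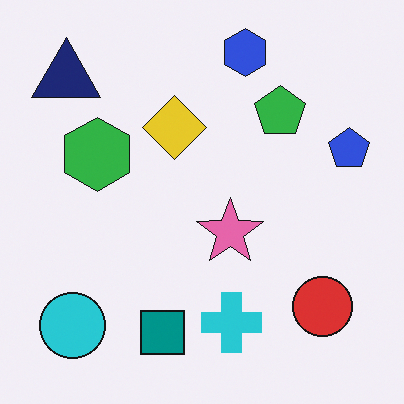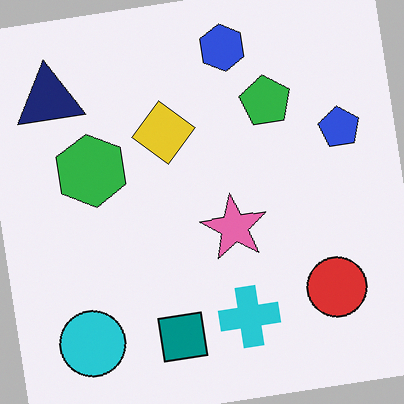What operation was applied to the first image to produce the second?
Rotated counter-clockwise by a slight angle.

Every shape is tilted by the same angle and the image corners show triangular fill wedges — a whole-image rotation by a non-right angle.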